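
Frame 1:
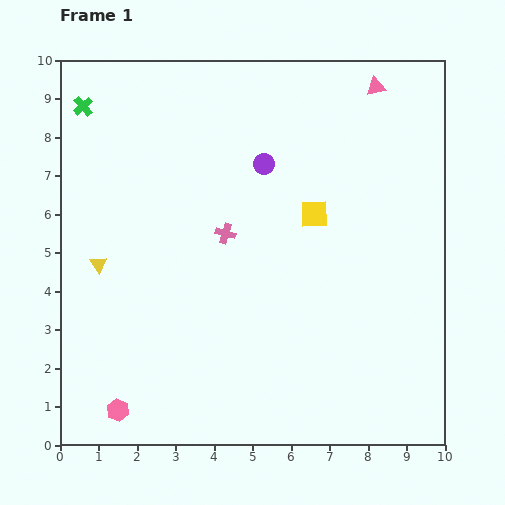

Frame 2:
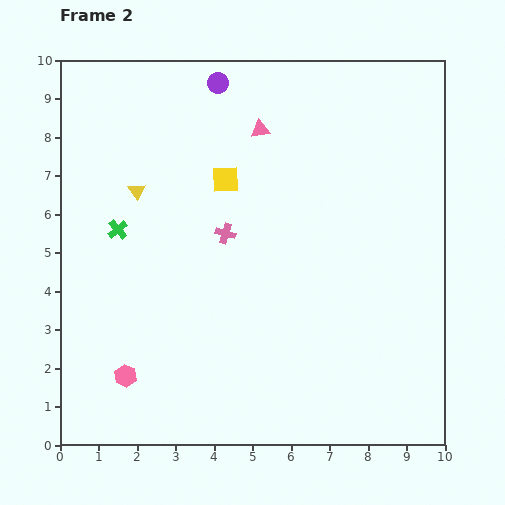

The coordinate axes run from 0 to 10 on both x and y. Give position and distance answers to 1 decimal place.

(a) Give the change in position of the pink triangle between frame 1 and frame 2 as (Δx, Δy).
(-3.0, -1.1)

The pink triangle was at (8.2, 9.3) in frame 1 and (5.2, 8.2) in frame 2.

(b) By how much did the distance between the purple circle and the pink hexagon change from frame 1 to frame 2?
+0.6

Distance in frame 1: 7.4. Distance in frame 2: 8.0.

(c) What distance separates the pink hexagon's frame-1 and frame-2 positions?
0.9

The pink hexagon moved from (1.5, 0.9) to (1.7, 1.8), a distance of √(0.2² + 0.9²) ≈ 0.9.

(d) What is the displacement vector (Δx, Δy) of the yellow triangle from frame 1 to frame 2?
(1.0, 1.9)

The yellow triangle was at (1.0, 4.7) in frame 1 and (2.0, 6.6) in frame 2.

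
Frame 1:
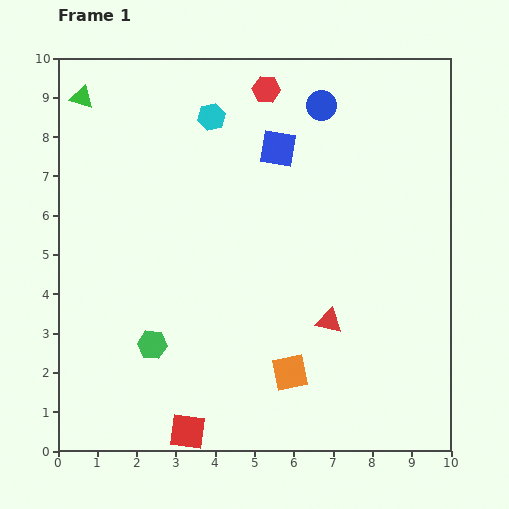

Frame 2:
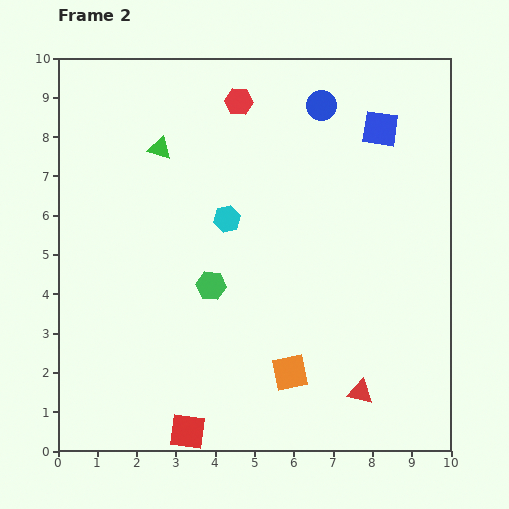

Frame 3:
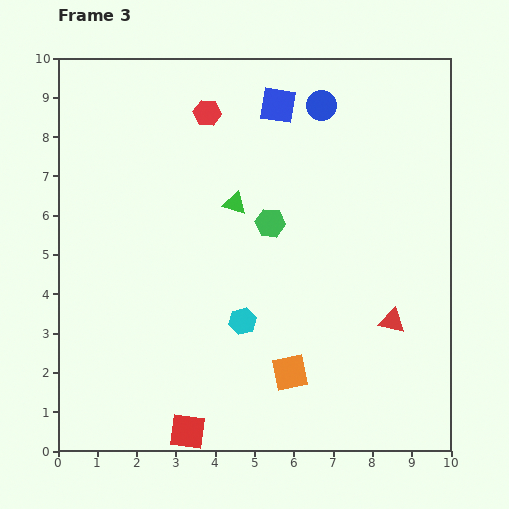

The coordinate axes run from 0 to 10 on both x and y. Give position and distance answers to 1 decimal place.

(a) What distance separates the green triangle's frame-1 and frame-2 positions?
2.4

The green triangle moved from (0.6, 9.0) to (2.6, 7.7), a distance of √(2.0² + 1.3²) ≈ 2.4.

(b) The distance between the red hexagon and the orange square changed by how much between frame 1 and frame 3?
-0.3

Distance in frame 1: 7.2. Distance in frame 3: 6.9.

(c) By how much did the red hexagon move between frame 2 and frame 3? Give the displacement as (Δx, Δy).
(-0.8, -0.3)

The red hexagon was at (4.6, 8.9) in frame 2 and (3.8, 8.6) in frame 3.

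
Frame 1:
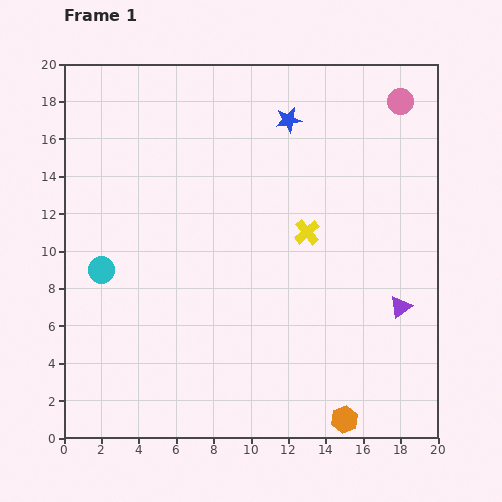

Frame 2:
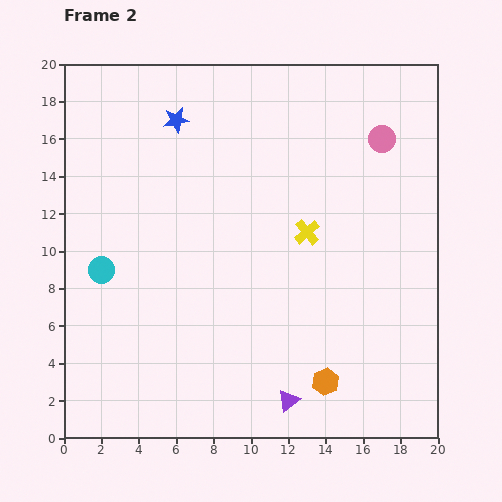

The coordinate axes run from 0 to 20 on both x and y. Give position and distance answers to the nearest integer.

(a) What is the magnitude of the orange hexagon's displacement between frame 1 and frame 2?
2

The orange hexagon moved from (15, 1) to (14, 3), a distance of √(1² + 2²) ≈ 2.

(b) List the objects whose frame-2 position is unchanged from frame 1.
the cyan circle, the yellow cross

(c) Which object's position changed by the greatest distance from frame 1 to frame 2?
the purple triangle

(moved 8; next 6)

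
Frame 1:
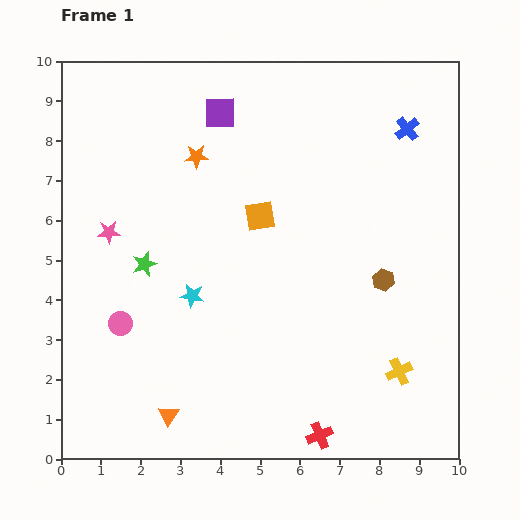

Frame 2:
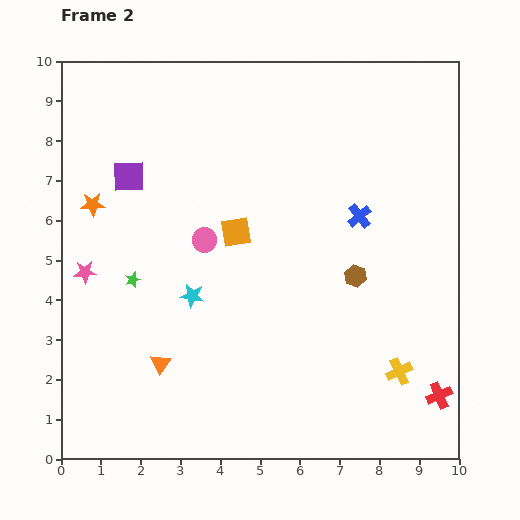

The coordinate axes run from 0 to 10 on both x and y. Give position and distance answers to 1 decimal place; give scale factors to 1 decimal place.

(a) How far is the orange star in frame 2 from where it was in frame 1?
2.9

The orange star moved from (3.4, 7.6) to (0.8, 6.4), a distance of √(2.6² + 1.2²) ≈ 2.9.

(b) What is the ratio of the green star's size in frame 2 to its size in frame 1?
0.6×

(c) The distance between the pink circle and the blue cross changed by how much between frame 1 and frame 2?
-4.8

Distance in frame 1: 8.7. Distance in frame 2: 3.9.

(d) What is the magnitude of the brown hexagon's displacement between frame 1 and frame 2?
0.7

The brown hexagon moved from (8.1, 4.5) to (7.4, 4.6), a distance of √(0.7² + 0.1²) ≈ 0.7.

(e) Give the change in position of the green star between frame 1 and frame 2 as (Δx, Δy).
(-0.3, -0.4)

The green star was at (2.1, 4.9) in frame 1 and (1.8, 4.5) in frame 2.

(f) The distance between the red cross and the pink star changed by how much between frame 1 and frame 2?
+2.0

Distance in frame 1: 7.4. Distance in frame 2: 9.4.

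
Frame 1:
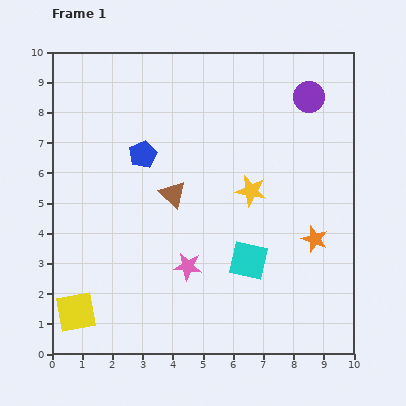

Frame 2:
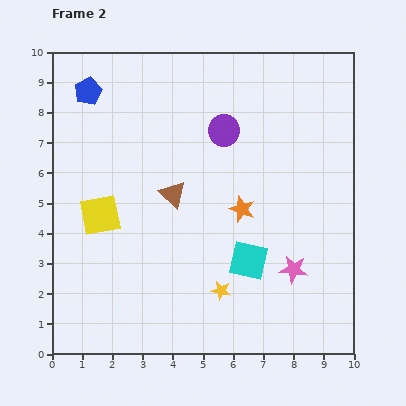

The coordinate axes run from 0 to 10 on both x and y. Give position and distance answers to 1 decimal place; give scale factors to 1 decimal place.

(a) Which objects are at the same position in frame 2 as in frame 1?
the brown triangle, the cyan square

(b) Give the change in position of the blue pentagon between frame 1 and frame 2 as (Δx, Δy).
(-1.8, 2.1)

The blue pentagon was at (3.0, 6.6) in frame 1 and (1.2, 8.7) in frame 2.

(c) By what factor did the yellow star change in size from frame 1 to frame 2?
0.6×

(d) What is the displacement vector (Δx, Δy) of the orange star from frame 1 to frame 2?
(-2.4, 1.0)

The orange star was at (8.7, 3.8) in frame 1 and (6.3, 4.8) in frame 2.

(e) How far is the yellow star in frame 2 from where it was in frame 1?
3.4

The yellow star moved from (6.6, 5.4) to (5.6, 2.1), a distance of √(1.0² + 3.3²) ≈ 3.4.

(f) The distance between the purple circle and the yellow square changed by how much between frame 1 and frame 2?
-5.5

Distance in frame 1: 10.5. Distance in frame 2: 5.0.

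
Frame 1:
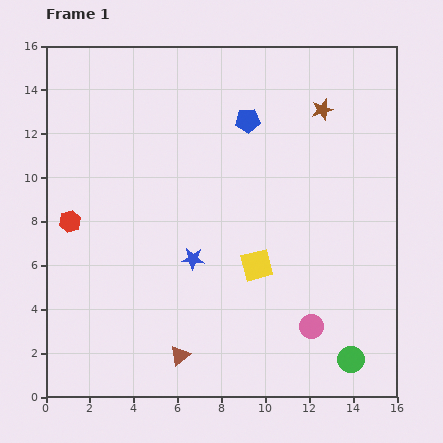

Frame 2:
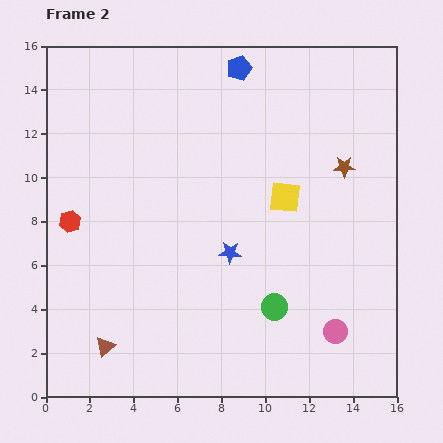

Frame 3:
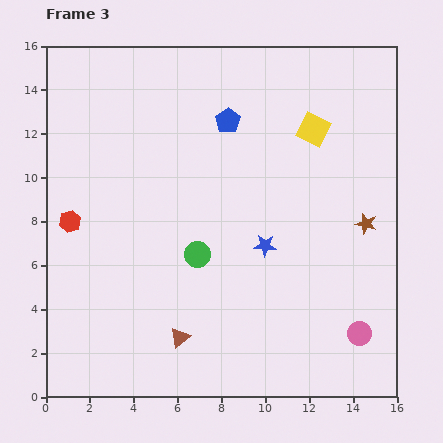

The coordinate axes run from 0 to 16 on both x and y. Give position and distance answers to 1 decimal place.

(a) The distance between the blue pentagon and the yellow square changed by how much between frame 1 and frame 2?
-0.3

Distance in frame 1: 6.6. Distance in frame 2: 6.3.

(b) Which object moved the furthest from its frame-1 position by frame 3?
the green circle

(moved 8.5; next 6.7)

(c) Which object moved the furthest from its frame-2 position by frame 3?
the green circle

(moved 4.2; next 3.4)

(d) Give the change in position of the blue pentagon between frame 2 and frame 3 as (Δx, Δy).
(-0.5, -2.4)

The blue pentagon was at (8.8, 15.0) in frame 2 and (8.3, 12.6) in frame 3.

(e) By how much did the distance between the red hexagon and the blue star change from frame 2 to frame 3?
+1.6

Distance in frame 2: 7.4. Distance in frame 3: 9.0.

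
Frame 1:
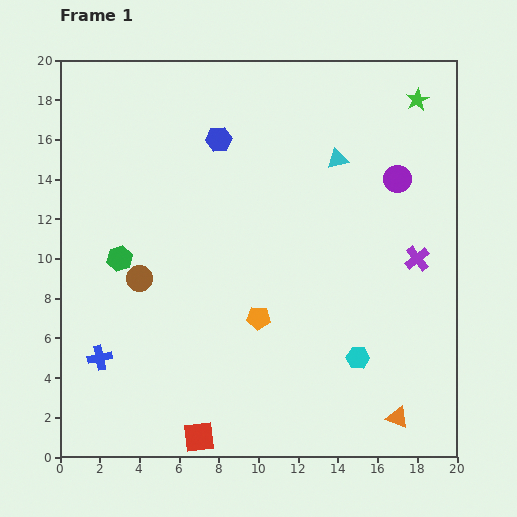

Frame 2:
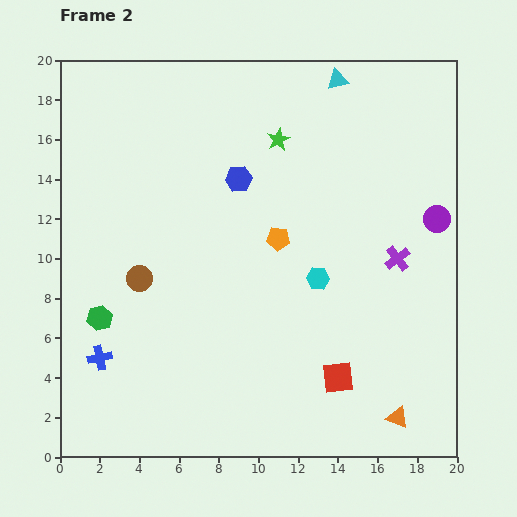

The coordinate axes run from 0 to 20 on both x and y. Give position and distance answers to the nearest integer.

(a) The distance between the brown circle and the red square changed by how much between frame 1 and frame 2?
+2

Distance in frame 1: 9. Distance in frame 2: 11.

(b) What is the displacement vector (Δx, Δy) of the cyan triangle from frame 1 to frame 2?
(0, 4)

The cyan triangle was at (14, 15) in frame 1 and (14, 19) in frame 2.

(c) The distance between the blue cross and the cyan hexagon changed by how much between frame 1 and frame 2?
-1

Distance in frame 1: 13. Distance in frame 2: 12.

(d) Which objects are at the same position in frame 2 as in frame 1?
the brown circle, the orange triangle, the blue cross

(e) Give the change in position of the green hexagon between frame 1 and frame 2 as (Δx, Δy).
(-1, -3)

The green hexagon was at (3, 10) in frame 1 and (2, 7) in frame 2.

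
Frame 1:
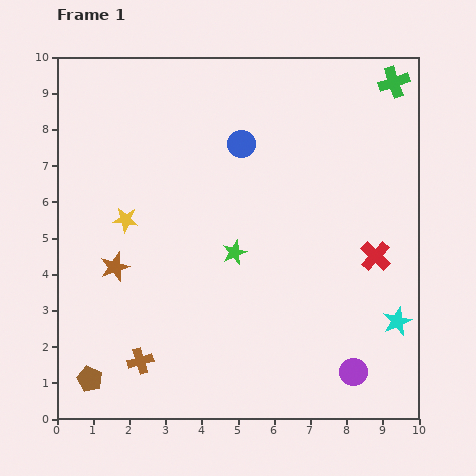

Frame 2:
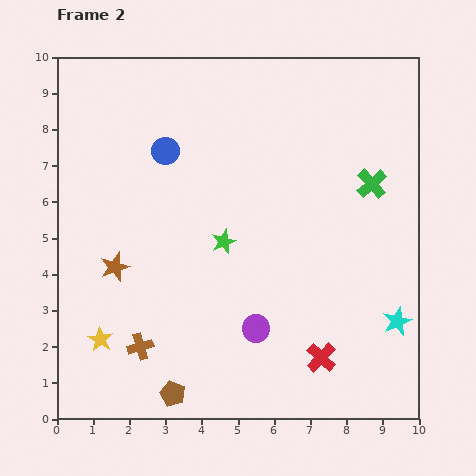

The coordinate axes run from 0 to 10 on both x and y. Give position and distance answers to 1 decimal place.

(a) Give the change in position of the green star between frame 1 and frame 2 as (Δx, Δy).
(-0.3, 0.3)

The green star was at (4.9, 4.6) in frame 1 and (4.6, 4.9) in frame 2.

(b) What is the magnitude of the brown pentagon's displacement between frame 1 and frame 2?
2.3

The brown pentagon moved from (0.9, 1.1) to (3.2, 0.7), a distance of √(2.3² + 0.4²) ≈ 2.3.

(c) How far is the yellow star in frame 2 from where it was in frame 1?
3.4

The yellow star moved from (1.9, 5.5) to (1.2, 2.2), a distance of √(0.7² + 3.3²) ≈ 3.4.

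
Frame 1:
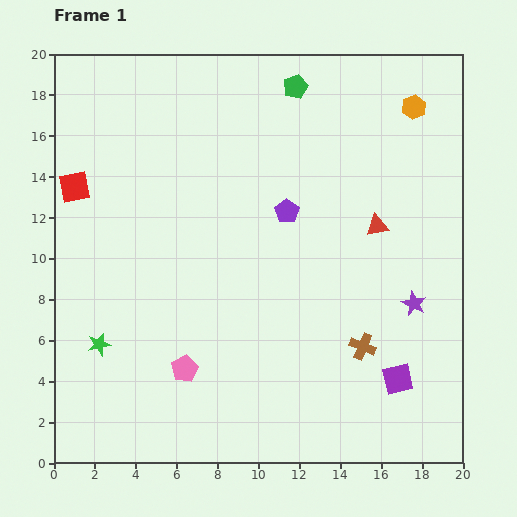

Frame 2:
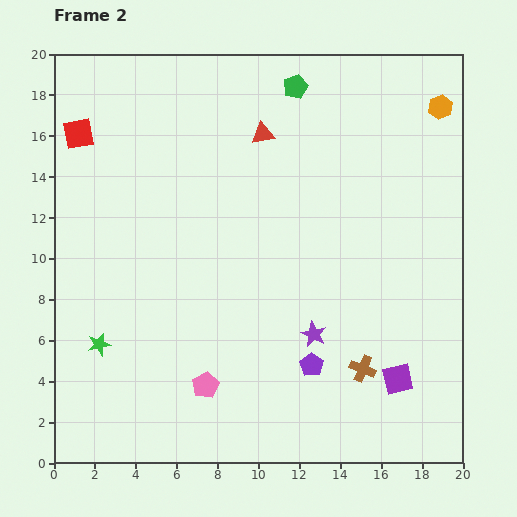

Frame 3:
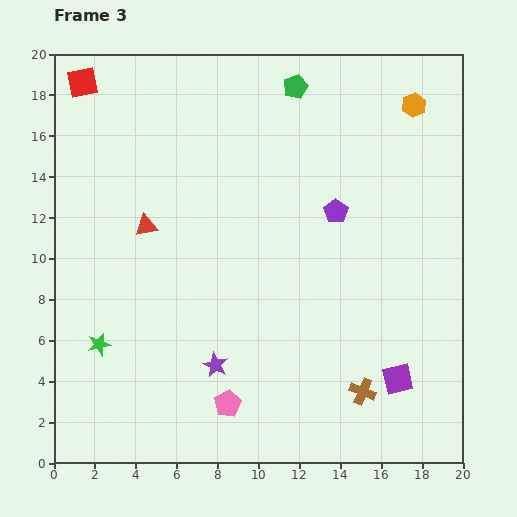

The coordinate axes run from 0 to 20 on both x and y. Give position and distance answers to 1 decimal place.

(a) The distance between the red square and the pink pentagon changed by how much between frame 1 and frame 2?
+3.4

Distance in frame 1: 10.4. Distance in frame 2: 13.8.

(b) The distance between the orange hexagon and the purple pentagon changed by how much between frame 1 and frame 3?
-1.6

Distance in frame 1: 8.0. Distance in frame 3: 6.4.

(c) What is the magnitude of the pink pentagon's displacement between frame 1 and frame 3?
2.7

The pink pentagon moved from (6.4, 4.6) to (8.5, 2.9), a distance of √(2.1² + 1.7²) ≈ 2.7.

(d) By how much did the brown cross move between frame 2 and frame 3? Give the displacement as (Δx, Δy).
(0.0, -1.1)

The brown cross was at (15.1, 4.6) in frame 2 and (15.1, 3.5) in frame 3.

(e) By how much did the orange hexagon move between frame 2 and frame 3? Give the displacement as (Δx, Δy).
(-1.3, 0.1)

The orange hexagon was at (18.9, 17.4) in frame 2 and (17.6, 17.5) in frame 3.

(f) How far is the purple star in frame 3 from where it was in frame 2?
5.0

The purple star moved from (12.7, 6.3) to (7.9, 4.8), a distance of √(4.8² + 1.5²) ≈ 5.0.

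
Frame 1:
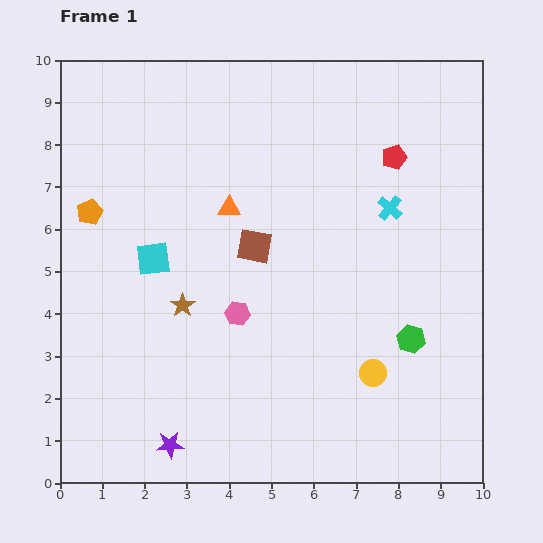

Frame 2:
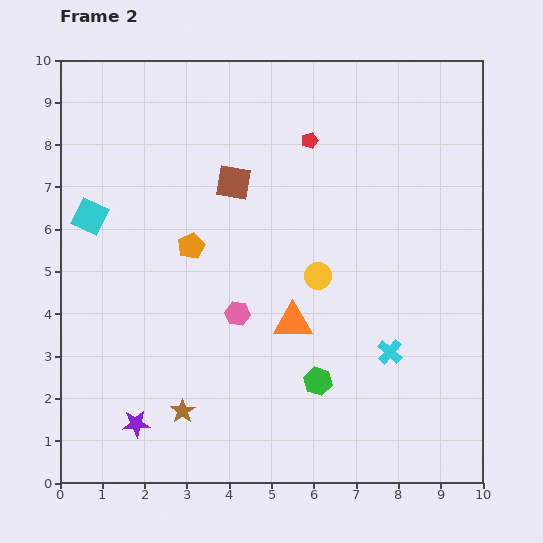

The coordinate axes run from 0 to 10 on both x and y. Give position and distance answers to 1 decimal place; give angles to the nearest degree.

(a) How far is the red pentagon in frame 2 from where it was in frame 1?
2.0

The red pentagon moved from (7.9, 7.7) to (5.9, 8.1), a distance of √(2.0² + 0.4²) ≈ 2.0.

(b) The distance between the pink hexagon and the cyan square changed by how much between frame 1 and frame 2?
+1.8

Distance in frame 1: 2.4. Distance in frame 2: 4.2.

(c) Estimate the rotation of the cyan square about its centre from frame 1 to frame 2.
33° clockwise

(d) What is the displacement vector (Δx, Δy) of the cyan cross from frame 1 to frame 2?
(0.0, -3.4)

The cyan cross was at (7.8, 6.5) in frame 1 and (7.8, 3.1) in frame 2.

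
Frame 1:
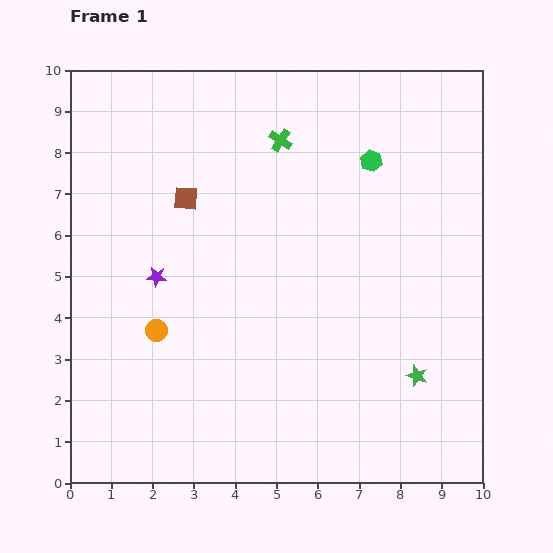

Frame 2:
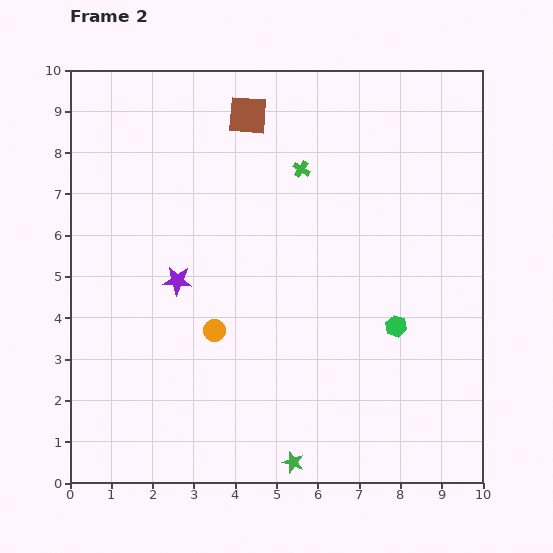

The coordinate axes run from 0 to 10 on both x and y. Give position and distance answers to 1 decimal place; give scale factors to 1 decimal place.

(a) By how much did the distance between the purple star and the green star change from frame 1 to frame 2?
-1.5

Distance in frame 1: 6.7. Distance in frame 2: 5.2.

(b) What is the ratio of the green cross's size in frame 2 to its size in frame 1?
0.7×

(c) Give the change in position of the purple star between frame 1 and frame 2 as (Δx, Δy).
(0.5, -0.1)

The purple star was at (2.1, 5.0) in frame 1 and (2.6, 4.9) in frame 2.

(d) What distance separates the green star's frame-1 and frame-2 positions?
3.7

The green star moved from (8.4, 2.6) to (5.4, 0.5), a distance of √(3.0² + 2.1²) ≈ 3.7.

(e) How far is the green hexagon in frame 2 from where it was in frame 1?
4.0

The green hexagon moved from (7.3, 7.8) to (7.9, 3.8), a distance of √(0.6² + 4.0²) ≈ 4.0.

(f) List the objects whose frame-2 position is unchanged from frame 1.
none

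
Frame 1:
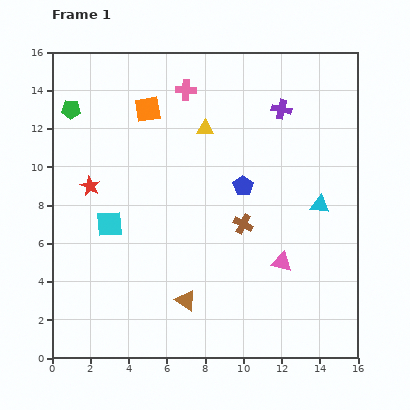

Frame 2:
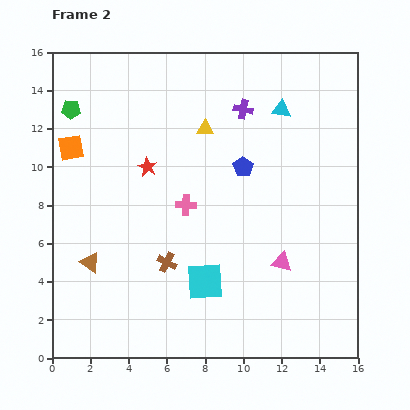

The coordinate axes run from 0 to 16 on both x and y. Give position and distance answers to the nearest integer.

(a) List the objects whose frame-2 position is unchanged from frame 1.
the pink triangle, the green pentagon, the yellow triangle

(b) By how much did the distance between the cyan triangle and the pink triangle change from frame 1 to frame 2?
+4

Distance in frame 1: 4. Distance in frame 2: 8.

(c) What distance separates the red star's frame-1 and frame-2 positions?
3

The red star moved from (2, 9) to (5, 10), a distance of √(3² + 1²) ≈ 3.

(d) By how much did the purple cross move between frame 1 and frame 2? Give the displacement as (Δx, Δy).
(-2, 0)

The purple cross was at (12, 13) in frame 1 and (10, 13) in frame 2.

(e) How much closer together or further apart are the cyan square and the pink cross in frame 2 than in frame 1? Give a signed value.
-4

Distance in frame 1: 8. Distance in frame 2: 4.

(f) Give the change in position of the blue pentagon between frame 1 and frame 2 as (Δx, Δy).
(0, 1)

The blue pentagon was at (10, 9) in frame 1 and (10, 10) in frame 2.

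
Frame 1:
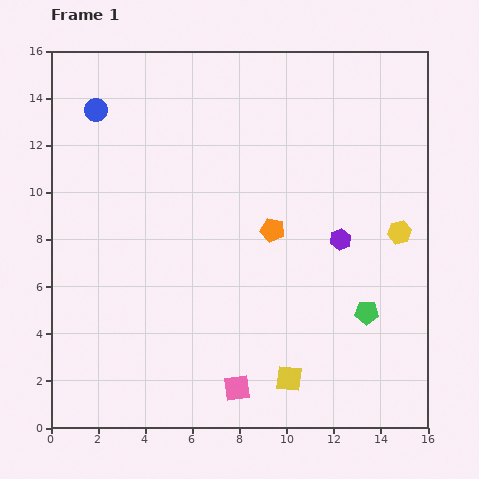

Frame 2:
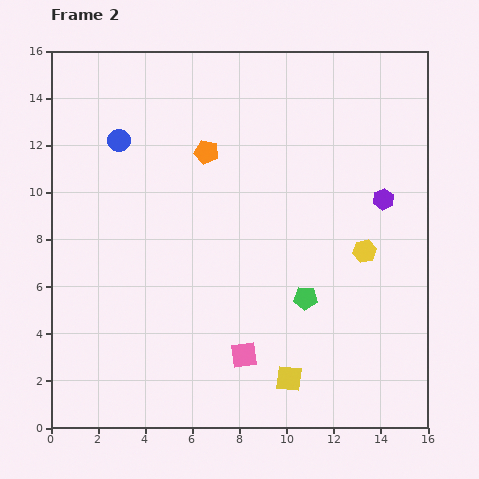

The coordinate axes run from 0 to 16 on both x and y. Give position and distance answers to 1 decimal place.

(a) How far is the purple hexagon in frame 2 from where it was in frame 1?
2.5

The purple hexagon moved from (12.3, 8.0) to (14.1, 9.7), a distance of √(1.8² + 1.7²) ≈ 2.5.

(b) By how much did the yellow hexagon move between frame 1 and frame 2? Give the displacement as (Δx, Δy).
(-1.5, -0.8)

The yellow hexagon was at (14.8, 8.3) in frame 1 and (13.3, 7.5) in frame 2.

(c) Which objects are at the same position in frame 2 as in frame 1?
the yellow square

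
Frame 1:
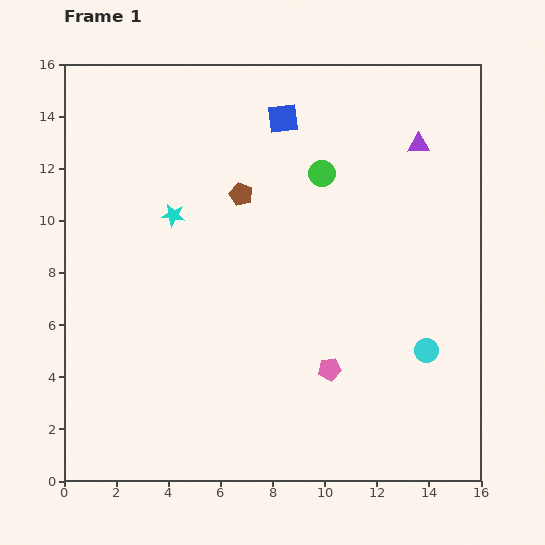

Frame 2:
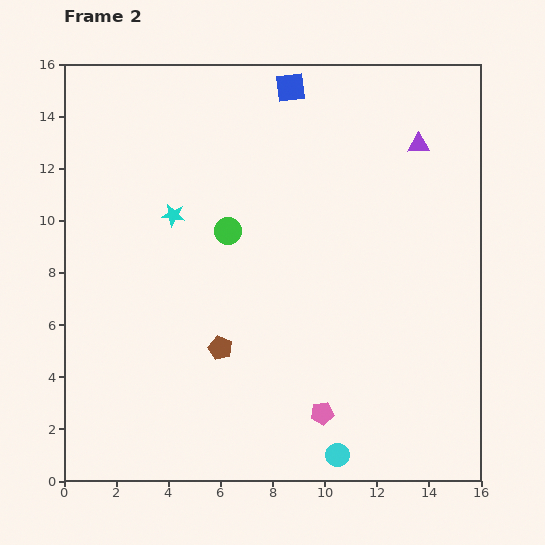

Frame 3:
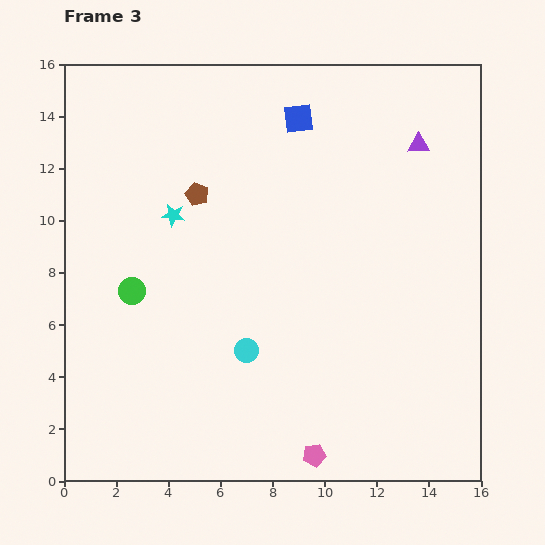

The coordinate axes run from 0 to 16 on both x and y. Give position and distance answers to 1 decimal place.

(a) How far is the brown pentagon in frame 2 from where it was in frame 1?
6.0

The brown pentagon moved from (6.8, 11.0) to (6.0, 5.1), a distance of √(0.8² + 5.9²) ≈ 6.0.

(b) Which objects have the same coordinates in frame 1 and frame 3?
the purple triangle, the cyan star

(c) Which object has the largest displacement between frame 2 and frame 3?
the brown pentagon

(moved 6.0; next 5.3)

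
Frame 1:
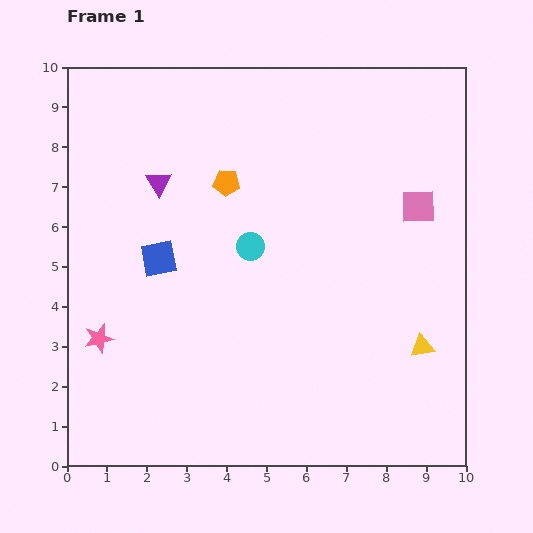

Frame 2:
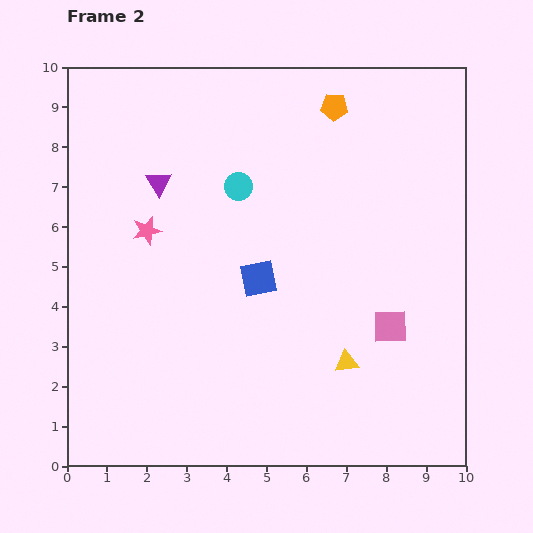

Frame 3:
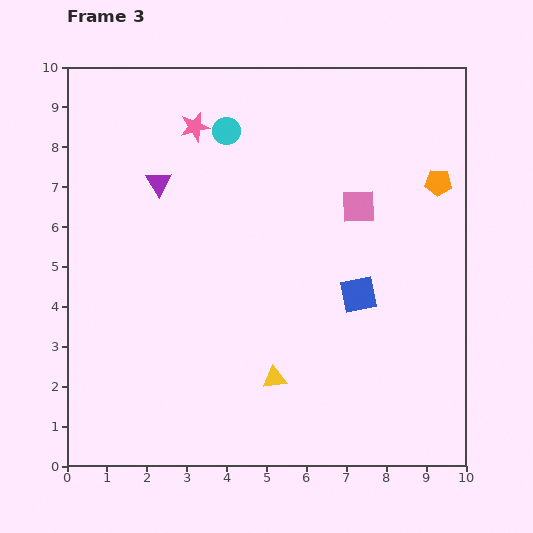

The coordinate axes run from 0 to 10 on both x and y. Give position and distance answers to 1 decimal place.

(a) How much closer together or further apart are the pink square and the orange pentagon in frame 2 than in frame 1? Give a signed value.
+0.9

Distance in frame 1: 4.8. Distance in frame 2: 5.7.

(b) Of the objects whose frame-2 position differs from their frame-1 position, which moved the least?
the cyan circle

(moved 1.5)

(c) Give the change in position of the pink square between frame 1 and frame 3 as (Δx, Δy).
(-1.5, 0.0)

The pink square was at (8.8, 6.5) in frame 1 and (7.3, 6.5) in frame 3.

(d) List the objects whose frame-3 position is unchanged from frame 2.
the purple triangle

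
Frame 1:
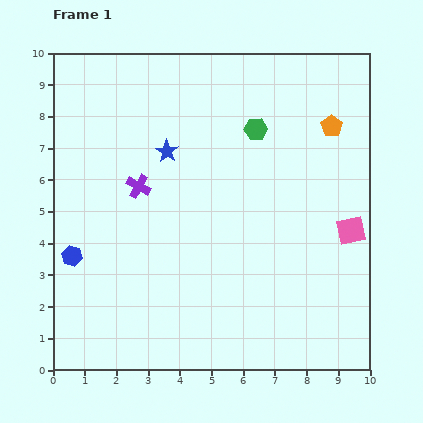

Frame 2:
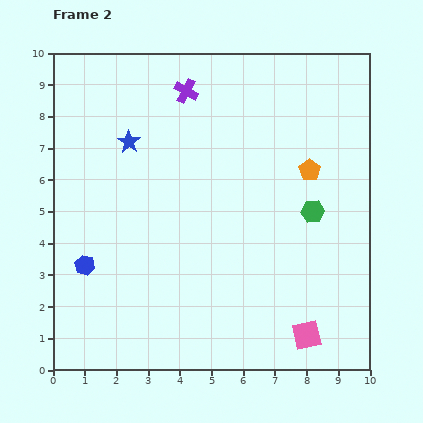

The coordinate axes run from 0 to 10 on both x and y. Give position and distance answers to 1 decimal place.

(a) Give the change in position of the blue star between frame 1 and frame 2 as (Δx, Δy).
(-1.2, 0.3)

The blue star was at (3.6, 6.9) in frame 1 and (2.4, 7.2) in frame 2.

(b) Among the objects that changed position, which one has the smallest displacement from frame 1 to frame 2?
the blue hexagon

(moved 0.5)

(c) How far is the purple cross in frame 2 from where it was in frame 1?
3.4

The purple cross moved from (2.7, 5.8) to (4.2, 8.8), a distance of √(1.5² + 3.0²) ≈ 3.4.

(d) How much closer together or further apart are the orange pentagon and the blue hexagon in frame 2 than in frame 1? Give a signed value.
-1.5

Distance in frame 1: 9.2. Distance in frame 2: 7.7.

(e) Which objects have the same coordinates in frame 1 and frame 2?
none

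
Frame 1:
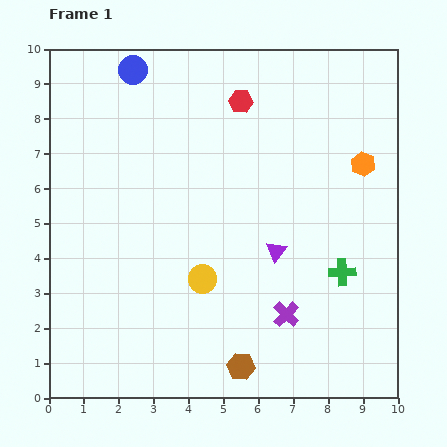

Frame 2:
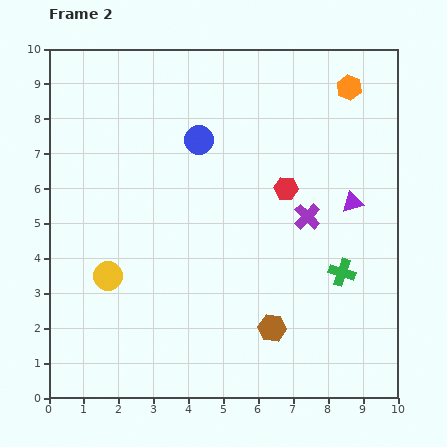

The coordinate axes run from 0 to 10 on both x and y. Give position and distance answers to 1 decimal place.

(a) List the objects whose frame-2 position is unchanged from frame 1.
the green cross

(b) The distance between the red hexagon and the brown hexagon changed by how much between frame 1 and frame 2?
-3.6

Distance in frame 1: 7.6. Distance in frame 2: 4.0.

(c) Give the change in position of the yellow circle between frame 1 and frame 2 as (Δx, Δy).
(-2.7, 0.1)

The yellow circle was at (4.4, 3.4) in frame 1 and (1.7, 3.5) in frame 2.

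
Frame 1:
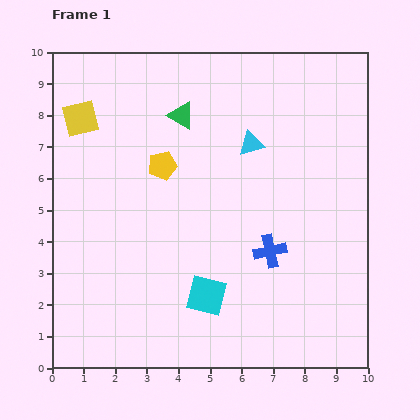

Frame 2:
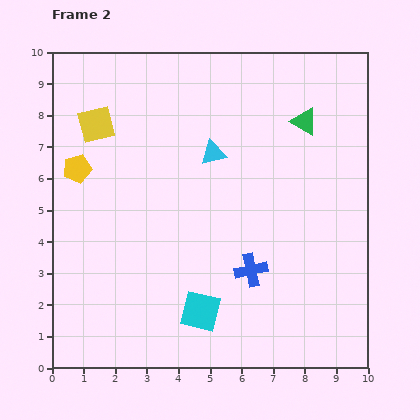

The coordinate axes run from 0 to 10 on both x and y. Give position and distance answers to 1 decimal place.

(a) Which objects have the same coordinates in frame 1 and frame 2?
none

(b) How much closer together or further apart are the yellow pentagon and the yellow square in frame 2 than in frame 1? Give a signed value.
-1.5

Distance in frame 1: 3.0. Distance in frame 2: 1.5.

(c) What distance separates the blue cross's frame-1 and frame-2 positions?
0.8

The blue cross moved from (6.9, 3.7) to (6.3, 3.1), a distance of √(0.6² + 0.6²) ≈ 0.8.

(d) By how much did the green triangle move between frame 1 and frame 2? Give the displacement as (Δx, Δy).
(3.9, -0.2)

The green triangle was at (4.1, 8.0) in frame 1 and (8.0, 7.8) in frame 2.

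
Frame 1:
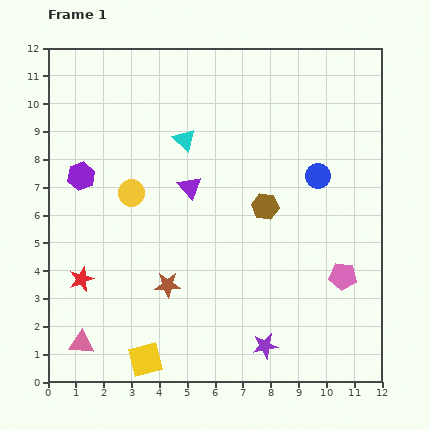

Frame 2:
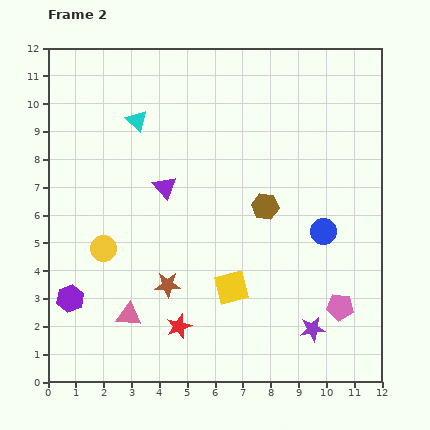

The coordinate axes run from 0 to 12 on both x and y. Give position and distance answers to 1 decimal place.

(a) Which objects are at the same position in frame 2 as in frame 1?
the brown hexagon, the brown star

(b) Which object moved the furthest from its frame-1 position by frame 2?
the purple hexagon

(moved 4.4; next 4.0)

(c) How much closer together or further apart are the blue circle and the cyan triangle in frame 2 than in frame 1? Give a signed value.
+2.8

Distance in frame 1: 5.0. Distance in frame 2: 7.8.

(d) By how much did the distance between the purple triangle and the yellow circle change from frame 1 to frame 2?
+1.0

Distance in frame 1: 2.1. Distance in frame 2: 3.1.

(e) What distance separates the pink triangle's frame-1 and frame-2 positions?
2.0

The pink triangle moved from (1.2, 1.4) to (2.9, 2.4), a distance of √(1.7² + 1.0²) ≈ 2.0.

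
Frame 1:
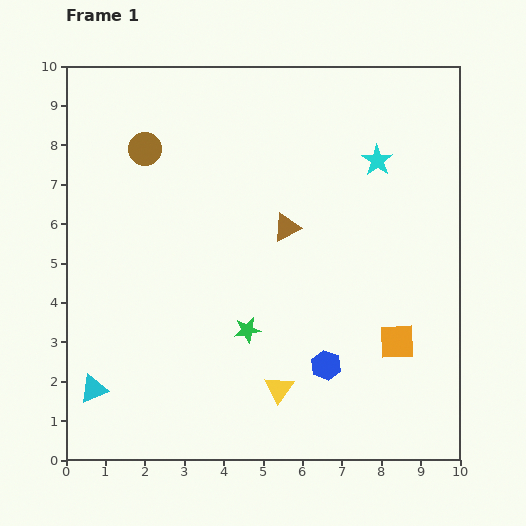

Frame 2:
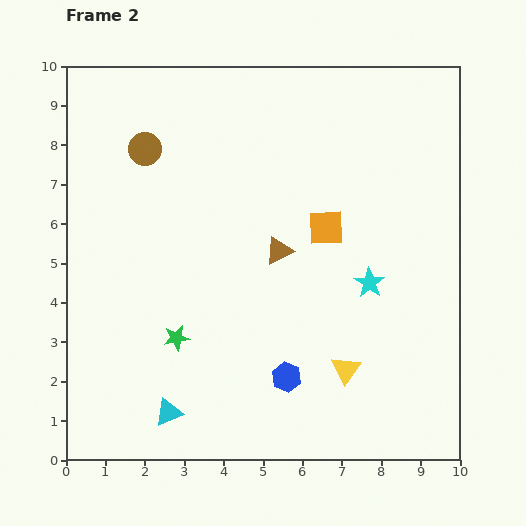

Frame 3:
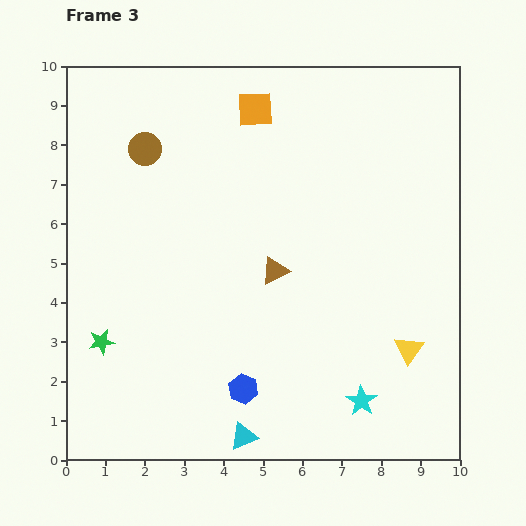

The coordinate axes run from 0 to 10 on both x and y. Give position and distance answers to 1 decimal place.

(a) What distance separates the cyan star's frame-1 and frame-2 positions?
3.1

The cyan star moved from (7.9, 7.6) to (7.7, 4.5), a distance of √(0.2² + 3.1²) ≈ 3.1.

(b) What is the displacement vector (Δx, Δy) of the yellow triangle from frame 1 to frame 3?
(3.3, 1.0)

The yellow triangle was at (5.4, 1.8) in frame 1 and (8.7, 2.8) in frame 3.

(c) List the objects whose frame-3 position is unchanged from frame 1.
the brown circle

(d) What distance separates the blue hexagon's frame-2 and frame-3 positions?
1.1

The blue hexagon moved from (5.6, 2.1) to (4.5, 1.8), a distance of √(1.1² + 0.3²) ≈ 1.1.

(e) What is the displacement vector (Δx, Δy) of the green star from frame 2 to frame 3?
(-1.9, -0.1)

The green star was at (2.8, 3.1) in frame 2 and (0.9, 3.0) in frame 3.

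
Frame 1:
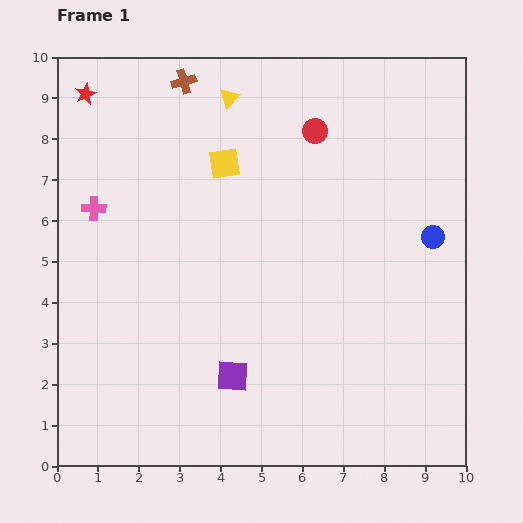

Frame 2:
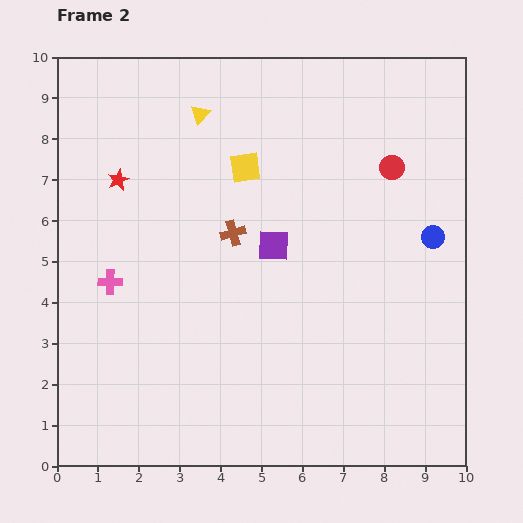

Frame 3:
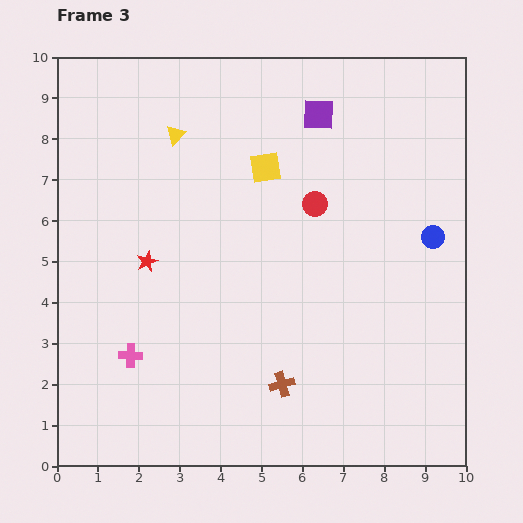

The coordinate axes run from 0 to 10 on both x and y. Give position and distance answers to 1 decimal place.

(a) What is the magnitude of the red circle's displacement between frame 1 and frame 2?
2.1

The red circle moved from (6.3, 8.2) to (8.2, 7.3), a distance of √(1.9² + 0.9²) ≈ 2.1.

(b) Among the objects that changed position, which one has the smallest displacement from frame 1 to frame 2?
the yellow square

(moved 0.5)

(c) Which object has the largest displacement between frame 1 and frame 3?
the brown cross

(moved 7.8; next 6.7)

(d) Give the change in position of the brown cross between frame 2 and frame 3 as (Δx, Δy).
(1.2, -3.7)

The brown cross was at (4.3, 5.7) in frame 2 and (5.5, 2.0) in frame 3.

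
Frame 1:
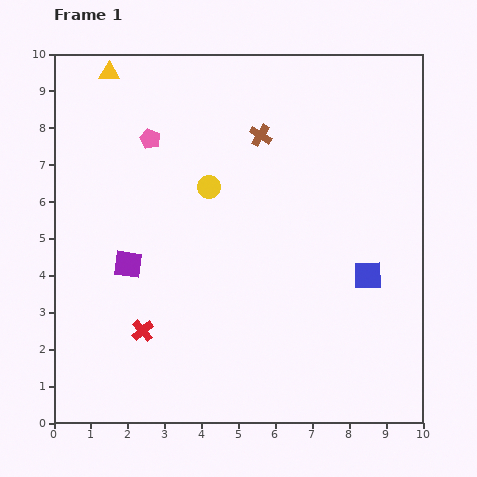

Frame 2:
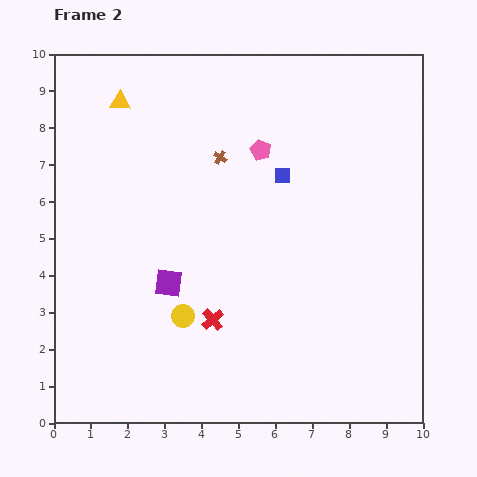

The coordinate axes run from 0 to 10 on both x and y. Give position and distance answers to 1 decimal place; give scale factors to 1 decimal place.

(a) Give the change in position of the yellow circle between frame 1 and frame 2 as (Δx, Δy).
(-0.7, -3.5)

The yellow circle was at (4.2, 6.4) in frame 1 and (3.5, 2.9) in frame 2.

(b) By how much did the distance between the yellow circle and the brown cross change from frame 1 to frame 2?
+2.4

Distance in frame 1: 2.0. Distance in frame 2: 4.4.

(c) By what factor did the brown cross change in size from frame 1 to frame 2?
0.6×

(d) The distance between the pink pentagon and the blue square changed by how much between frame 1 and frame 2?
-6.1

Distance in frame 1: 7.0. Distance in frame 2: 0.9.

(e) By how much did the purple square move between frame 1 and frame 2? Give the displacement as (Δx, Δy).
(1.1, -0.5)

The purple square was at (2.0, 4.3) in frame 1 and (3.1, 3.8) in frame 2.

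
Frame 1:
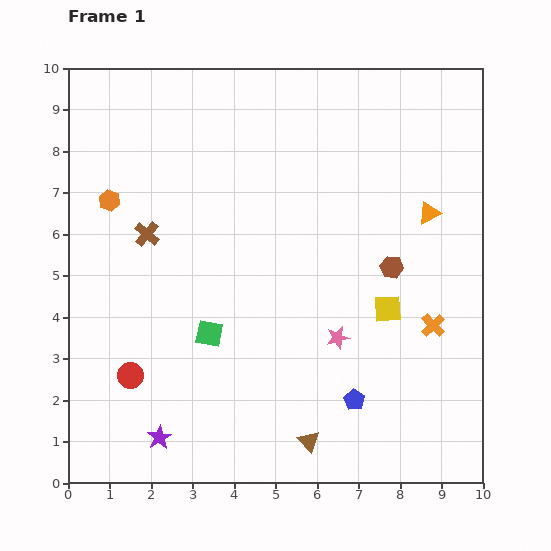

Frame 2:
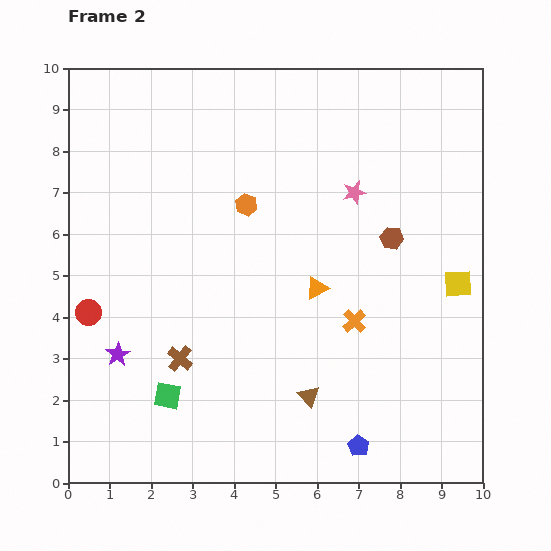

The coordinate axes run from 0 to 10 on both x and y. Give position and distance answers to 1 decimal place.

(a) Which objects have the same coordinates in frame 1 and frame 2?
none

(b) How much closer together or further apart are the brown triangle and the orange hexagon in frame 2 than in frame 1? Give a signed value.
-2.7

Distance in frame 1: 7.5. Distance in frame 2: 4.8.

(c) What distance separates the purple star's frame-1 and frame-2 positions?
2.2

The purple star moved from (2.2, 1.1) to (1.2, 3.1), a distance of √(1.0² + 2.0²) ≈ 2.2.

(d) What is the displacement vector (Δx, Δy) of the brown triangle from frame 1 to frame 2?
(0.0, 1.1)

The brown triangle was at (5.8, 1.0) in frame 1 and (5.8, 2.1) in frame 2.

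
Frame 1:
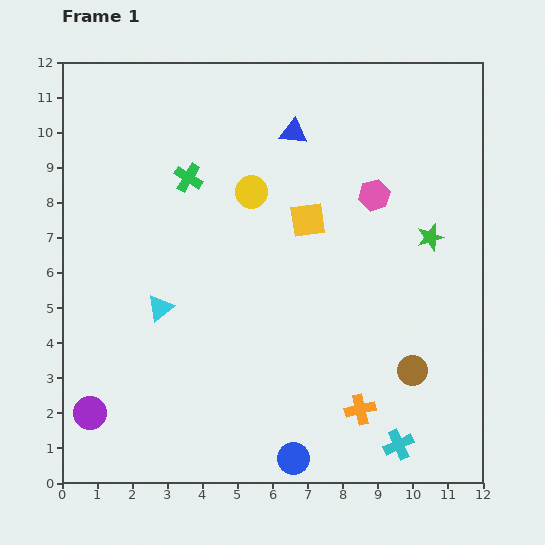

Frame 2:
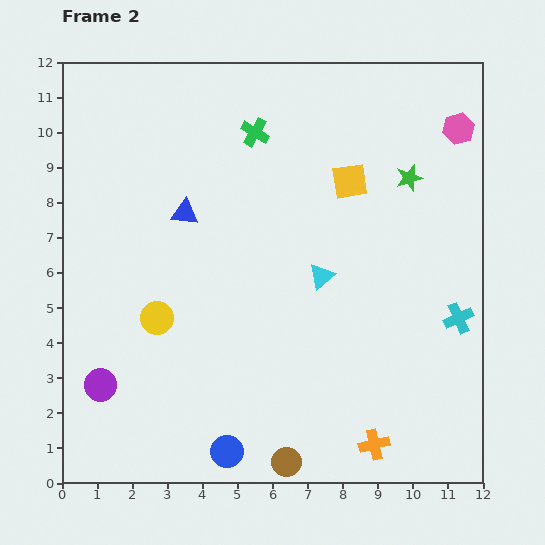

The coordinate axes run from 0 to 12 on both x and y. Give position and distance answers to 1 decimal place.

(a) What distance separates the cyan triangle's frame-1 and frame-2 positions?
4.7

The cyan triangle moved from (2.8, 5.0) to (7.4, 5.9), a distance of √(4.6² + 0.9²) ≈ 4.7.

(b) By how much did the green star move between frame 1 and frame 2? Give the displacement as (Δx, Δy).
(-0.6, 1.7)

The green star was at (10.5, 7.0) in frame 1 and (9.9, 8.7) in frame 2.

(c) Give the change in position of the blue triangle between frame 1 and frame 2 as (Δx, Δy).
(-3.1, -2.3)

The blue triangle was at (6.6, 10.0) in frame 1 and (3.5, 7.7) in frame 2.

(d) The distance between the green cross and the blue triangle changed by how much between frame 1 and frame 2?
-0.3

Distance in frame 1: 3.3. Distance in frame 2: 3.0.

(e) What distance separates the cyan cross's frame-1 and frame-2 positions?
4.0

The cyan cross moved from (9.6, 1.1) to (11.3, 4.7), a distance of √(1.7² + 3.6²) ≈ 4.0.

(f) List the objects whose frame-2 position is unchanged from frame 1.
none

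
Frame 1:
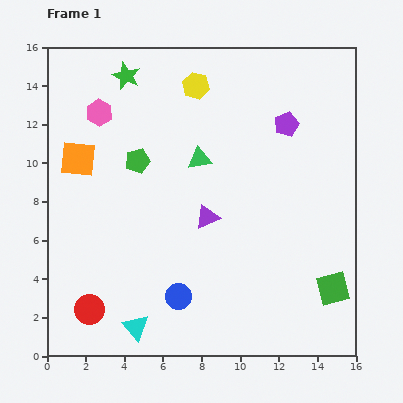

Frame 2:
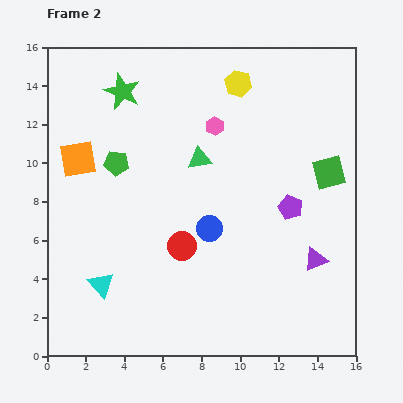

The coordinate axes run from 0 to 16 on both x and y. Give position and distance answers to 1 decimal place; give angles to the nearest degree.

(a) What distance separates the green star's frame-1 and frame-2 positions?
0.8

The green star moved from (4.1, 14.5) to (3.9, 13.7), a distance of √(0.2² + 0.8²) ≈ 0.8.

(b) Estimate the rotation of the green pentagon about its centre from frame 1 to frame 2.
21° clockwise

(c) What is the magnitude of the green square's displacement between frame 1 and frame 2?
6.0

The green square moved from (14.8, 3.5) to (14.6, 9.5), a distance of √(0.2² + 6.0²) ≈ 6.0.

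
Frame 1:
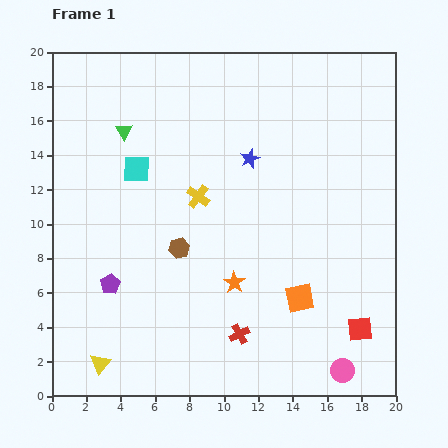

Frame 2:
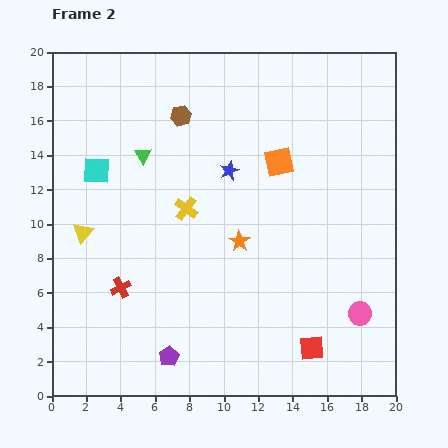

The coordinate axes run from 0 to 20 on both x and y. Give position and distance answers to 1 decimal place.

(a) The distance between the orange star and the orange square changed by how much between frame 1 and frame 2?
+1.2

Distance in frame 1: 3.9. Distance in frame 2: 5.1.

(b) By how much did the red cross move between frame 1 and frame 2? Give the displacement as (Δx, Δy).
(-6.9, 2.7)

The red cross was at (10.9, 3.6) in frame 1 and (4.0, 6.3) in frame 2.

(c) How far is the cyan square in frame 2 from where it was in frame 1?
2.3

The cyan square moved from (4.9, 13.2) to (2.6, 13.1), a distance of √(2.3² + 0.1²) ≈ 2.3.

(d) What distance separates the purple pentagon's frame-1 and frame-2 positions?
5.4

The purple pentagon moved from (3.4, 6.5) to (6.8, 2.3), a distance of √(3.4² + 4.2²) ≈ 5.4.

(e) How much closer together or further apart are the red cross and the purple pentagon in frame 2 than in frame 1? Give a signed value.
-3.1

Distance in frame 1: 8.0. Distance in frame 2: 4.9.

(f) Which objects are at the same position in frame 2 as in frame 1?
none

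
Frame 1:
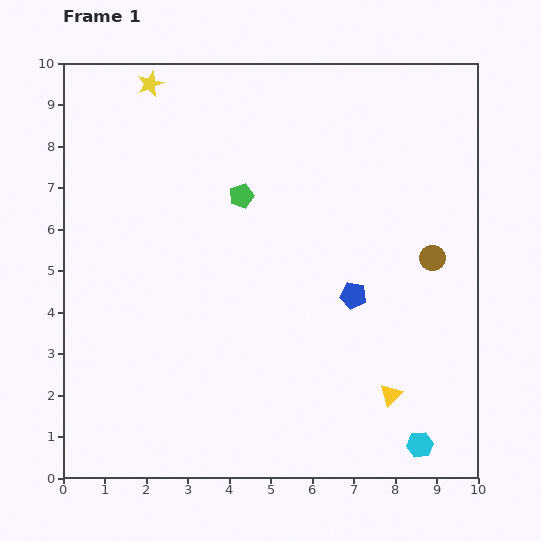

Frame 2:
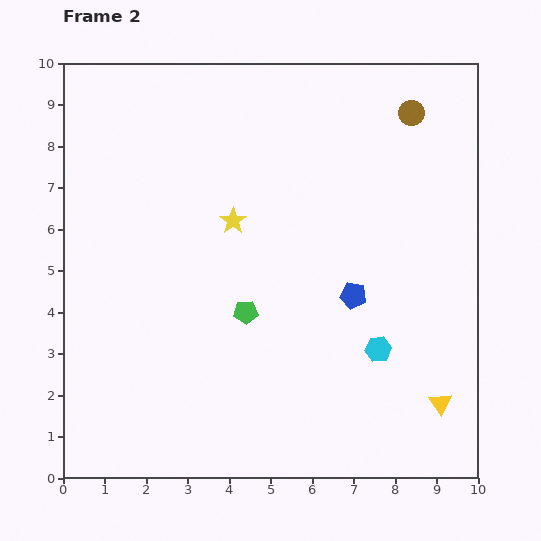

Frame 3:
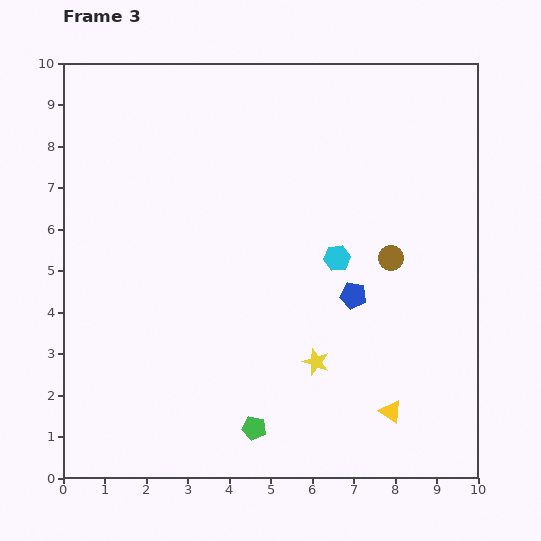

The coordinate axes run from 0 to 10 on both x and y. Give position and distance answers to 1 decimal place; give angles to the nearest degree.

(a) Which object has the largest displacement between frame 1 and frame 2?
the yellow star

(moved 3.9; next 3.5)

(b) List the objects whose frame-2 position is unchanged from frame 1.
the blue pentagon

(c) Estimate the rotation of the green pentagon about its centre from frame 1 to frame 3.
30° clockwise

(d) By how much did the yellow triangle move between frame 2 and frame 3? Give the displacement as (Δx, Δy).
(-1.2, -0.2)

The yellow triangle was at (9.1, 1.8) in frame 2 and (7.9, 1.6) in frame 3.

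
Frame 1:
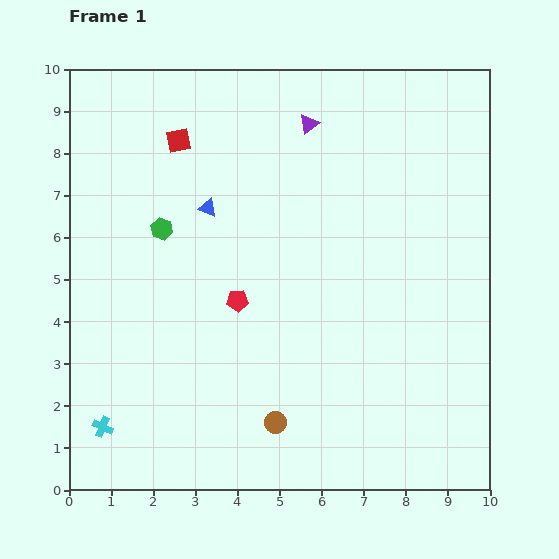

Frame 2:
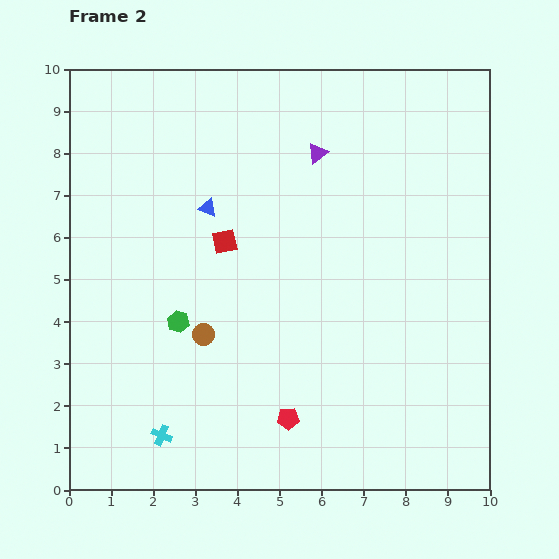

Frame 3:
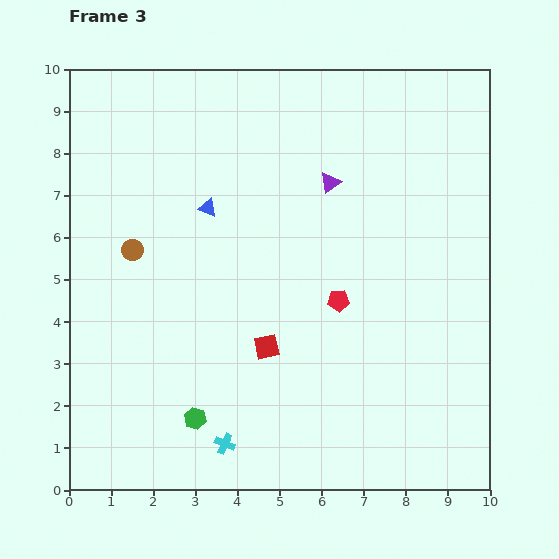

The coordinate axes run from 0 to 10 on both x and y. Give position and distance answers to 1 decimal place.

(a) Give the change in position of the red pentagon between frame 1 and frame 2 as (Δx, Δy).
(1.2, -2.8)

The red pentagon was at (4.0, 4.5) in frame 1 and (5.2, 1.7) in frame 2.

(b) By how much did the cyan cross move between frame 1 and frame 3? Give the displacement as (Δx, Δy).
(2.9, -0.4)

The cyan cross was at (0.8, 1.5) in frame 1 and (3.7, 1.1) in frame 3.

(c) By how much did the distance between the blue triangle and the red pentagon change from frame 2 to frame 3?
-1.5

Distance in frame 2: 5.3. Distance in frame 3: 3.8.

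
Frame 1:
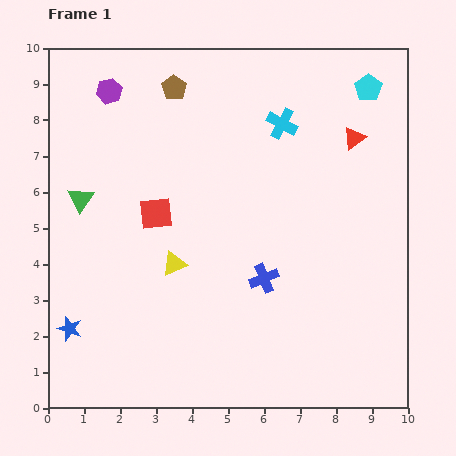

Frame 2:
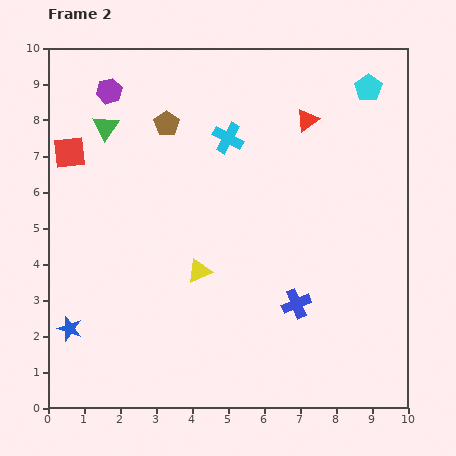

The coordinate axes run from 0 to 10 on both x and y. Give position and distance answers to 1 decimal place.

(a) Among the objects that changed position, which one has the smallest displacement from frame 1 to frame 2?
the yellow triangle

(moved 0.7)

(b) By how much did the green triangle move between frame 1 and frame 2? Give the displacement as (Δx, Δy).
(0.7, 2.0)

The green triangle was at (0.9, 5.8) in frame 1 and (1.6, 7.8) in frame 2.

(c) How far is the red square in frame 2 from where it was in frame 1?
2.9

The red square moved from (3.0, 5.4) to (0.6, 7.1), a distance of √(2.4² + 1.7²) ≈ 2.9.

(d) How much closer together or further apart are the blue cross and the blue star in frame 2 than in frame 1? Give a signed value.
+0.7

Distance in frame 1: 5.6. Distance in frame 2: 6.3.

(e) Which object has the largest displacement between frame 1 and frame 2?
the red square

(moved 2.9; next 2.1)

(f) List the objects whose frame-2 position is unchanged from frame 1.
the purple hexagon, the cyan pentagon, the blue star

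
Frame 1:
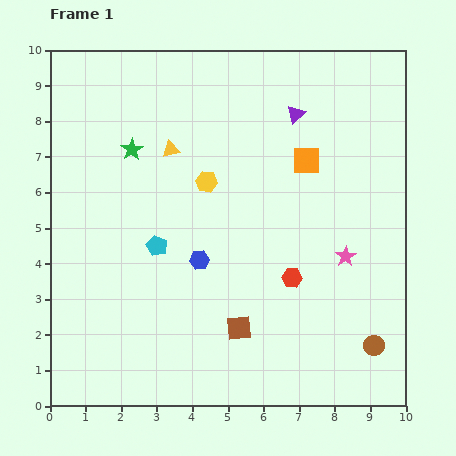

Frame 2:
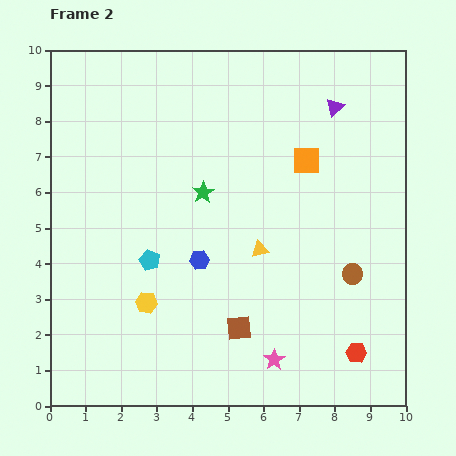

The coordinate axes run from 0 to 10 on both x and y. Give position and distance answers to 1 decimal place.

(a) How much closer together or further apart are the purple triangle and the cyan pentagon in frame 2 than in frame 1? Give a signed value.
+1.3

Distance in frame 1: 5.4. Distance in frame 2: 6.7.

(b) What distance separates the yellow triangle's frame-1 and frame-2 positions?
3.8

The yellow triangle moved from (3.4, 7.2) to (5.9, 4.4), a distance of √(2.5² + 2.8²) ≈ 3.8.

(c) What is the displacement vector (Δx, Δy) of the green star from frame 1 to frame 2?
(2.0, -1.2)

The green star was at (2.3, 7.2) in frame 1 and (4.3, 6.0) in frame 2.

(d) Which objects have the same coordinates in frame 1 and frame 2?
the orange square, the brown square, the blue hexagon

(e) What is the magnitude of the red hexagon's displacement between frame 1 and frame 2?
2.8

The red hexagon moved from (6.8, 3.6) to (8.6, 1.5), a distance of √(1.8² + 2.1²) ≈ 2.8.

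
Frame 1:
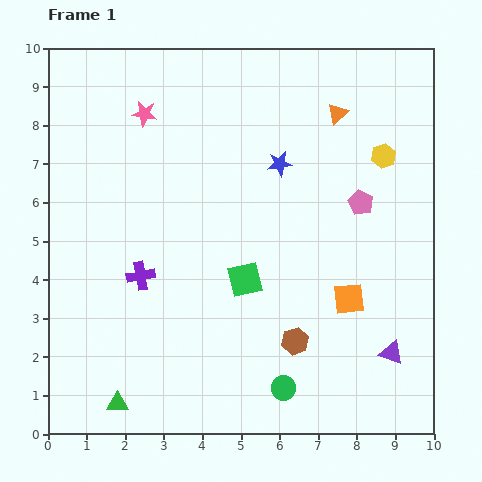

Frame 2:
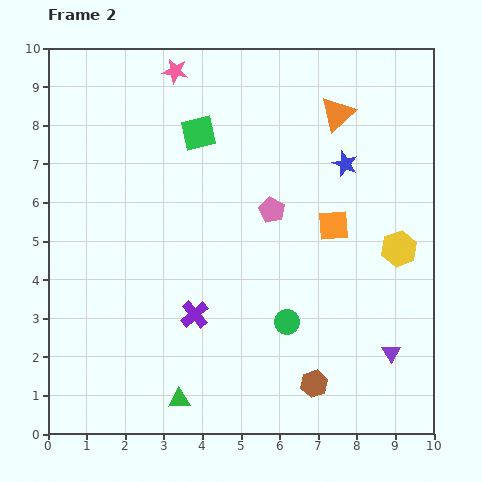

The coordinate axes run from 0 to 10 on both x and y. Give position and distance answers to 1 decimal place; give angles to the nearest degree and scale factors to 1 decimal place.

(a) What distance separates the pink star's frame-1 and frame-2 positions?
1.4

The pink star moved from (2.5, 8.3) to (3.3, 9.4), a distance of √(0.8² + 1.1²) ≈ 1.4.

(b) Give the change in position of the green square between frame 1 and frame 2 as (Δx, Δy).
(-1.2, 3.8)

The green square was at (5.1, 4.0) in frame 1 and (3.9, 7.8) in frame 2.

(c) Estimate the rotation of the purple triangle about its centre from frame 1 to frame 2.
39° clockwise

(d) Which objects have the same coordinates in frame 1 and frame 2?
the orange triangle, the purple triangle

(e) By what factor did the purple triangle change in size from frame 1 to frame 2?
0.8×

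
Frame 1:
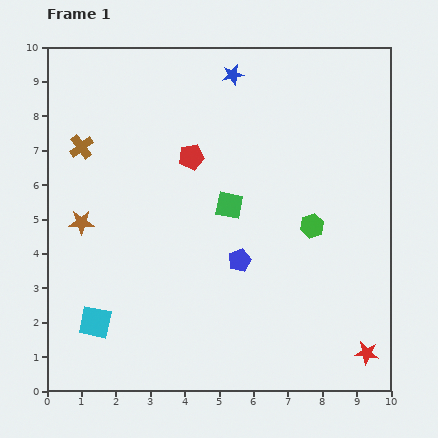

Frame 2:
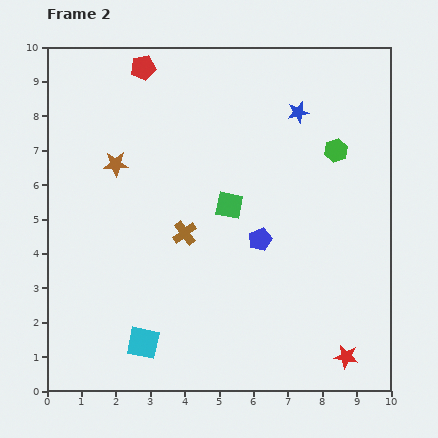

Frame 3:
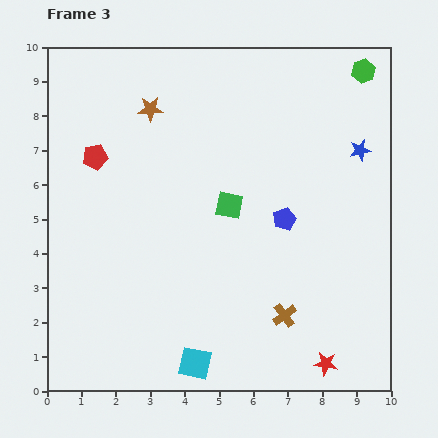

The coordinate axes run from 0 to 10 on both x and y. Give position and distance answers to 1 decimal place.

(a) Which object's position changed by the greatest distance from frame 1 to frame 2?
the brown cross

(moved 3.9; next 3.0)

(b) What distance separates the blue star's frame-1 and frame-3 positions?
4.3

The blue star moved from (5.4, 9.2) to (9.1, 7.0), a distance of √(3.7² + 2.2²) ≈ 4.3.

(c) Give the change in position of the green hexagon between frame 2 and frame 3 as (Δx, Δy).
(0.8, 2.3)

The green hexagon was at (8.4, 7.0) in frame 2 and (9.2, 9.3) in frame 3.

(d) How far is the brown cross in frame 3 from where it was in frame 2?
3.8

The brown cross moved from (4.0, 4.6) to (6.9, 2.2), a distance of √(2.9² + 2.4²) ≈ 3.8.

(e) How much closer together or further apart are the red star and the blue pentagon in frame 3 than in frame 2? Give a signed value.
+0.2

Distance in frame 2: 4.2. Distance in frame 3: 4.4.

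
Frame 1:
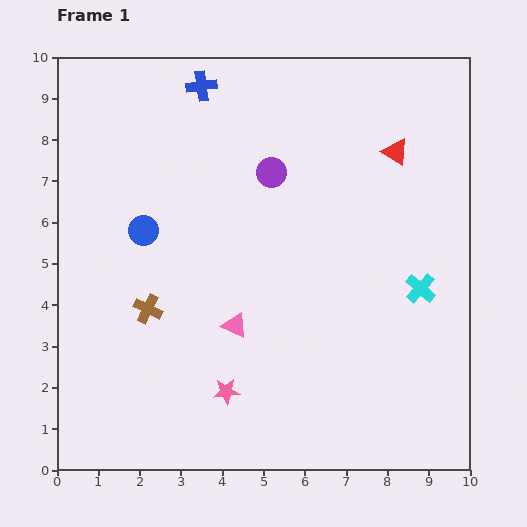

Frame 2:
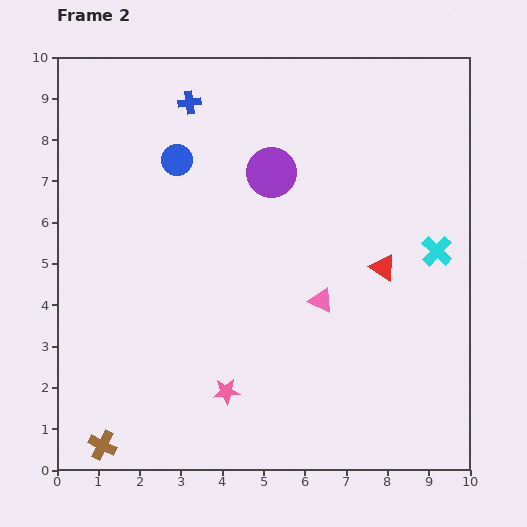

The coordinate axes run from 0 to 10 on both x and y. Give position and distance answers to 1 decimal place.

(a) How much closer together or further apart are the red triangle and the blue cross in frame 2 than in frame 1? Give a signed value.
+1.2

Distance in frame 1: 5.0. Distance in frame 2: 6.2.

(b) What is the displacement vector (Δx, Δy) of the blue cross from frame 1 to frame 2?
(-0.3, -0.4)

The blue cross was at (3.5, 9.3) in frame 1 and (3.2, 8.9) in frame 2.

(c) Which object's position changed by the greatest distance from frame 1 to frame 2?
the brown cross

(moved 3.5; next 2.8)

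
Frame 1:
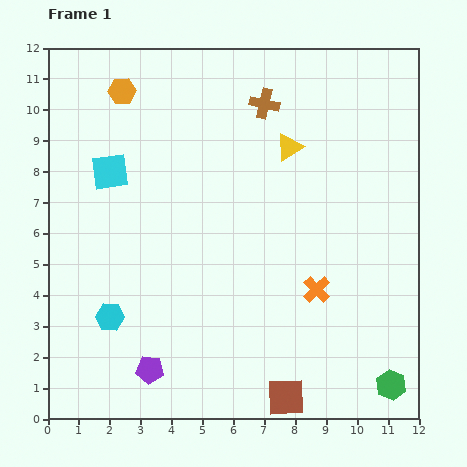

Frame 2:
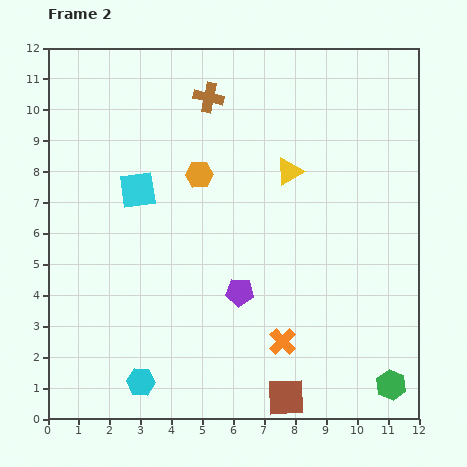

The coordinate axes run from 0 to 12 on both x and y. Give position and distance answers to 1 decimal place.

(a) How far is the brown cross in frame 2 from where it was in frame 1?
1.8

The brown cross moved from (7.0, 10.2) to (5.2, 10.4), a distance of √(1.8² + 0.2²) ≈ 1.8.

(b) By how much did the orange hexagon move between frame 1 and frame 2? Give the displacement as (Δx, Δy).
(2.5, -2.7)

The orange hexagon was at (2.4, 10.6) in frame 1 and (4.9, 7.9) in frame 2.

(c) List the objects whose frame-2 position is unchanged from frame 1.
the brown square, the green hexagon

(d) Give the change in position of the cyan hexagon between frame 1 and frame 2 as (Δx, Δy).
(1.0, -2.1)

The cyan hexagon was at (2.0, 3.3) in frame 1 and (3.0, 1.2) in frame 2.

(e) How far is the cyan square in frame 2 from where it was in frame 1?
1.1

The cyan square moved from (2.0, 8.0) to (2.9, 7.4), a distance of √(0.9² + 0.6²) ≈ 1.1.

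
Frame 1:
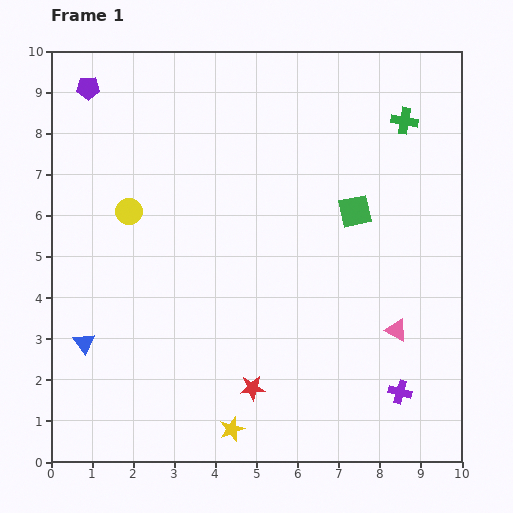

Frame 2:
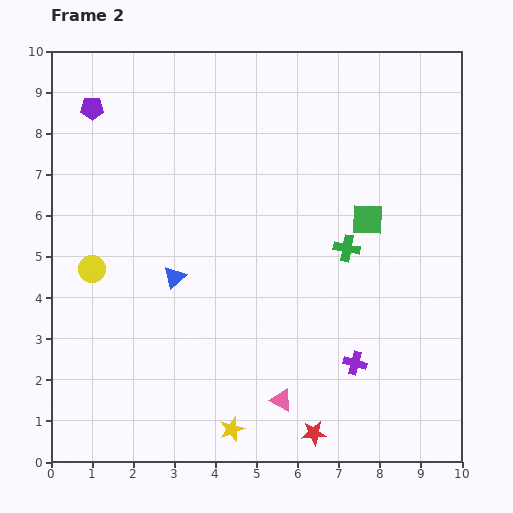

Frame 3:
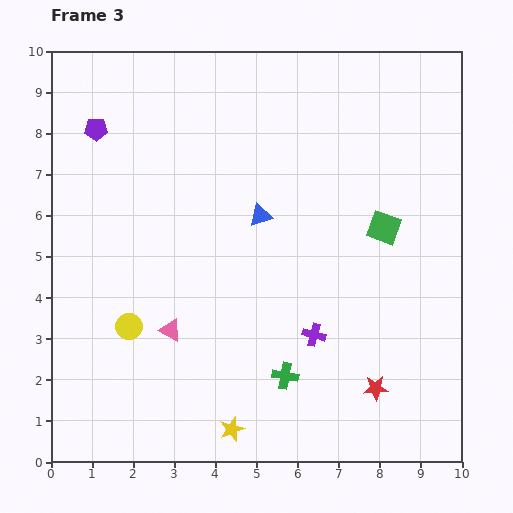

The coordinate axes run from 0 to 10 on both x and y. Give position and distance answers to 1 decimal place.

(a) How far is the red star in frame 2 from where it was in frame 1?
1.9

The red star moved from (4.9, 1.8) to (6.4, 0.7), a distance of √(1.5² + 1.1²) ≈ 1.9.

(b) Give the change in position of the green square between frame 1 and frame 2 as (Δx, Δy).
(0.3, -0.2)

The green square was at (7.4, 6.1) in frame 1 and (7.7, 5.9) in frame 2.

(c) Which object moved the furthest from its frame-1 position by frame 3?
the green cross

(moved 6.8; next 5.5)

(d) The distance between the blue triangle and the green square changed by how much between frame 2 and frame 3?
-1.9

Distance in frame 2: 4.9. Distance in frame 3: 3.0.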